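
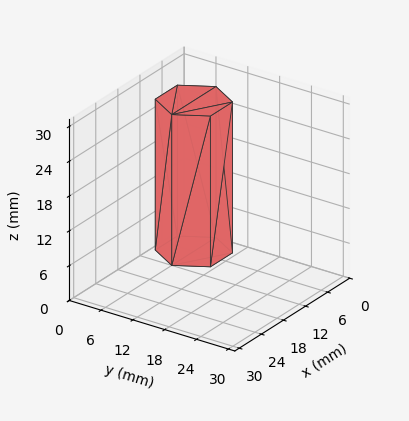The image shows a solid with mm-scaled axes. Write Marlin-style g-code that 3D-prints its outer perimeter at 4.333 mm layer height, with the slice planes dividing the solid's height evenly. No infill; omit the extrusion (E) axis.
Reading the render: the shape is a regular 6-sided prism (a cylinder approximated with 6 flat sides), circumscribed radius ≈ 6 mm, height ≈ 26 mm (dimensions read to the nearest mm from the axis ticks). For the g-code, the solid's height is divided into equal slices at the stated Δz and each level perimeter traced with G1 moves after a G0 lift.

; perimeter-only toolpath
G21 ; units = mm
G90 ; absolute positioning
G28 ; home
; layer 1
G0 Z4.333
G0 X12.000 Y6.000
G1 X9.000 Y11.196
G1 X3.000 Y11.196
G1 X0.000 Y6.000
G1 X3.000 Y0.804
G1 X9.000 Y0.804
G1 X12.000 Y6.000
; layer 2
G0 Z8.667
G0 X12.000 Y6.000
G1 X9.000 Y11.196
G1 X3.000 Y11.196
G1 X0.000 Y6.000
G1 X3.000 Y0.804
G1 X9.000 Y0.804
G1 X12.000 Y6.000
; layer 3
G0 Z13.000
G0 X12.000 Y6.000
G1 X9.000 Y11.196
G1 X3.000 Y11.196
G1 X0.000 Y6.000
G1 X3.000 Y0.804
G1 X9.000 Y0.804
G1 X12.000 Y6.000
; layer 4
G0 Z17.333
G0 X12.000 Y6.000
G1 X9.000 Y11.196
G1 X3.000 Y11.196
G1 X0.000 Y6.000
G1 X3.000 Y0.804
G1 X9.000 Y0.804
G1 X12.000 Y6.000
; layer 5
G0 Z21.667
G0 X12.000 Y6.000
G1 X9.000 Y11.196
G1 X3.000 Y11.196
G1 X0.000 Y6.000
G1 X3.000 Y0.804
G1 X9.000 Y0.804
G1 X12.000 Y6.000
; layer 6
G0 Z26.000
G0 X12.000 Y6.000
G1 X9.000 Y11.196
G1 X3.000 Y11.196
G1 X0.000 Y6.000
G1 X3.000 Y0.804
G1 X9.000 Y0.804
G1 X12.000 Y6.000
M2 ; end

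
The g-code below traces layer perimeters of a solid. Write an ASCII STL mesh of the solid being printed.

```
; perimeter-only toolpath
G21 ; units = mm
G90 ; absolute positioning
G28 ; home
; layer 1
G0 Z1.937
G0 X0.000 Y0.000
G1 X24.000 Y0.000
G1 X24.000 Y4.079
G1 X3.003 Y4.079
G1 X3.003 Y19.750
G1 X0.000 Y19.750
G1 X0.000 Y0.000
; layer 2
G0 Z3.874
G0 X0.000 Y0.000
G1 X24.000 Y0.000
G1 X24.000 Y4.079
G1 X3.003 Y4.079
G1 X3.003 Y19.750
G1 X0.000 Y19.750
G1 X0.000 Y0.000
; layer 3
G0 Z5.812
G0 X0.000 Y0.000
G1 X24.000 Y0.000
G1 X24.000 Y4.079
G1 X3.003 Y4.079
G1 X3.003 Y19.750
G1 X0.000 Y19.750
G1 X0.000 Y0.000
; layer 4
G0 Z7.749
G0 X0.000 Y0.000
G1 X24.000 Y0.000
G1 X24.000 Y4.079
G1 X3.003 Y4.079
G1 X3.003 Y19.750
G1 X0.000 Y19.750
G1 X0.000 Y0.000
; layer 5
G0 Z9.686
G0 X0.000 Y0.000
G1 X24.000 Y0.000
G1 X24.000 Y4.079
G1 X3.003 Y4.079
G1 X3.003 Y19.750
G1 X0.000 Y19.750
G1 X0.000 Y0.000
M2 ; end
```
solid part
  facet normal 0.0000 0.0000 -1.0000
    outer loop
      vertex 24.000 4.079 0.000
      vertex 24.000 0.000 0.000
      vertex 0.000 0.000 0.000
    endloop
  endfacet
  facet normal 0.0000 0.0000 -1.0000
    outer loop
      vertex 3.003 4.079 0.000
      vertex 24.000 4.079 0.000
      vertex 0.000 0.000 0.000
    endloop
  endfacet
  facet normal 0.0000 0.0000 -1.0000
    outer loop
      vertex 3.003 19.750 0.000
      vertex 3.003 4.079 0.000
      vertex 0.000 0.000 0.000
    endloop
  endfacet
  facet normal 0.0000 0.0000 -1.0000
    outer loop
      vertex 0.000 19.750 0.000
      vertex 3.003 19.750 0.000
      vertex 0.000 0.000 0.000
    endloop
  endfacet
  facet normal 0.0000 0.0000 1.0000
    outer loop
      vertex 0.000 0.000 9.686
      vertex 24.000 0.000 9.686
      vertex 24.000 4.079 9.686
    endloop
  endfacet
  facet normal 0.0000 0.0000 1.0000
    outer loop
      vertex 0.000 0.000 9.686
      vertex 24.000 4.079 9.686
      vertex 3.003 4.079 9.686
    endloop
  endfacet
  facet normal 0.0000 0.0000 1.0000
    outer loop
      vertex 0.000 0.000 9.686
      vertex 3.003 4.079 9.686
      vertex 3.003 19.750 9.686
    endloop
  endfacet
  facet normal 0.0000 0.0000 1.0000
    outer loop
      vertex 0.000 0.000 9.686
      vertex 3.003 19.750 9.686
      vertex 0.000 19.750 9.686
    endloop
  endfacet
  facet normal 0.0000 -1.0000 0.0000
    outer loop
      vertex 0.000 0.000 0.000
      vertex 24.000 0.000 0.000
      vertex 24.000 0.000 9.686
    endloop
  endfacet
  facet normal 0.0000 -1.0000 0.0000
    outer loop
      vertex 0.000 0.000 0.000
      vertex 24.000 0.000 9.686
      vertex 0.000 0.000 9.686
    endloop
  endfacet
  facet normal 1.0000 0.0000 0.0000
    outer loop
      vertex 24.000 0.000 0.000
      vertex 24.000 4.079 0.000
      vertex 24.000 4.079 9.686
    endloop
  endfacet
  facet normal 1.0000 0.0000 0.0000
    outer loop
      vertex 24.000 0.000 0.000
      vertex 24.000 4.079 9.686
      vertex 24.000 0.000 9.686
    endloop
  endfacet
  facet normal 0.0000 1.0000 0.0000
    outer loop
      vertex 24.000 4.079 0.000
      vertex 3.003 4.079 0.000
      vertex 3.003 4.079 9.686
    endloop
  endfacet
  facet normal 0.0000 1.0000 0.0000
    outer loop
      vertex 24.000 4.079 0.000
      vertex 3.003 4.079 9.686
      vertex 24.000 4.079 9.686
    endloop
  endfacet
  facet normal 1.0000 0.0000 0.0000
    outer loop
      vertex 3.003 4.079 0.000
      vertex 3.003 19.750 0.000
      vertex 3.003 19.750 9.686
    endloop
  endfacet
  facet normal 1.0000 0.0000 0.0000
    outer loop
      vertex 3.003 4.079 0.000
      vertex 3.003 19.750 9.686
      vertex 3.003 4.079 9.686
    endloop
  endfacet
  facet normal 0.0000 1.0000 0.0000
    outer loop
      vertex 3.003 19.750 0.000
      vertex 0.000 19.750 0.000
      vertex 0.000 19.750 9.686
    endloop
  endfacet
  facet normal 0.0000 1.0000 0.0000
    outer loop
      vertex 3.003 19.750 0.000
      vertex 0.000 19.750 9.686
      vertex 3.003 19.750 9.686
    endloop
  endfacet
  facet normal -1.0000 0.0000 0.0000
    outer loop
      vertex 0.000 19.750 0.000
      vertex 0.000 0.000 0.000
      vertex 0.000 0.000 9.686
    endloop
  endfacet
  facet normal -1.0000 0.0000 0.0000
    outer loop
      vertex 0.000 19.750 0.000
      vertex 0.000 0.000 9.686
      vertex 0.000 19.750 9.686
    endloop
  endfacet
endsolid part

The G0 Z moves step by Δz≈1.937 mm. Every layer's G1 loop is the same polygon, so the solid is a straight extrusion of it from z=0 to z≈9.69. Closing with flat bottom and top caps and triangulating gives 20 facets — an L-shaped prism: outer 24 × 19.8 mm, arm thicknesses ≈ 4.08 mm (horizontal) and 3 mm (vertical), extruded 9.69 mm in z.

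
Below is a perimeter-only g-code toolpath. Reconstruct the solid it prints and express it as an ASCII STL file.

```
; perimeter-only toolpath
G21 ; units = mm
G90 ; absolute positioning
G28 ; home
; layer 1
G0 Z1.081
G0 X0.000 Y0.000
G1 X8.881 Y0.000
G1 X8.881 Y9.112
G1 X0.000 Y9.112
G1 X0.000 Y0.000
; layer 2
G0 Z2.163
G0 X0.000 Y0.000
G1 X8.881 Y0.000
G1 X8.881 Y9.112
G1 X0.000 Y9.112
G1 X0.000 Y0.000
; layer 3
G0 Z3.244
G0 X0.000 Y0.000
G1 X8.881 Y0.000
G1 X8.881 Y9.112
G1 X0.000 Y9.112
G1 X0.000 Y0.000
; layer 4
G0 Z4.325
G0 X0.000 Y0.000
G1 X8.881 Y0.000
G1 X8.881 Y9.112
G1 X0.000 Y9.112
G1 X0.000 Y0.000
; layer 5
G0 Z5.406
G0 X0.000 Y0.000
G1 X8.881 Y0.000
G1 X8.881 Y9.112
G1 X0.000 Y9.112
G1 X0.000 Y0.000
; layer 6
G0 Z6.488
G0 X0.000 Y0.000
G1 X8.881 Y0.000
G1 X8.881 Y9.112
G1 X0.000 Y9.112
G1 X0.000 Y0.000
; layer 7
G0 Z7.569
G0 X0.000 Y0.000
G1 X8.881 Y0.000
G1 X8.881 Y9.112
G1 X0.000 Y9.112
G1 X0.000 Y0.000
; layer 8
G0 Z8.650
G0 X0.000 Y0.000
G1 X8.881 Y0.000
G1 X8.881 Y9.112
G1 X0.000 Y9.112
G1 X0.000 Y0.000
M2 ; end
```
solid part
  facet normal 0.0000 0.0000 -1.0000
    outer loop
      vertex 8.881 9.112 0.000
      vertex 8.881 0.000 0.000
      vertex 0.000 0.000 0.000
    endloop
  endfacet
  facet normal 0.0000 0.0000 -1.0000
    outer loop
      vertex 0.000 9.112 0.000
      vertex 8.881 9.112 0.000
      vertex 0.000 0.000 0.000
    endloop
  endfacet
  facet normal 0.0000 0.0000 1.0000
    outer loop
      vertex 0.000 0.000 8.650
      vertex 8.881 0.000 8.650
      vertex 8.881 9.112 8.650
    endloop
  endfacet
  facet normal 0.0000 0.0000 1.0000
    outer loop
      vertex 0.000 0.000 8.650
      vertex 8.881 9.112 8.650
      vertex 0.000 9.112 8.650
    endloop
  endfacet
  facet normal 0.0000 -1.0000 0.0000
    outer loop
      vertex 0.000 0.000 0.000
      vertex 8.881 0.000 0.000
      vertex 8.881 0.000 8.650
    endloop
  endfacet
  facet normal 0.0000 -1.0000 0.0000
    outer loop
      vertex 0.000 0.000 0.000
      vertex 8.881 0.000 8.650
      vertex 0.000 0.000 8.650
    endloop
  endfacet
  facet normal 0.0000 1.0000 0.0000
    outer loop
      vertex 8.881 9.112 8.650
      vertex 8.881 9.112 0.000
      vertex 0.000 9.112 0.000
    endloop
  endfacet
  facet normal 0.0000 1.0000 0.0000
    outer loop
      vertex 0.000 9.112 8.650
      vertex 8.881 9.112 8.650
      vertex 0.000 9.112 0.000
    endloop
  endfacet
  facet normal -1.0000 0.0000 0.0000
    outer loop
      vertex 0.000 9.112 8.650
      vertex 0.000 9.112 0.000
      vertex 0.000 0.000 0.000
    endloop
  endfacet
  facet normal -1.0000 0.0000 0.0000
    outer loop
      vertex 0.000 0.000 8.650
      vertex 0.000 9.112 8.650
      vertex 0.000 0.000 0.000
    endloop
  endfacet
  facet normal 1.0000 0.0000 0.0000
    outer loop
      vertex 8.881 0.000 0.000
      vertex 8.881 9.112 0.000
      vertex 8.881 9.112 8.650
    endloop
  endfacet
  facet normal 1.0000 0.0000 0.0000
    outer loop
      vertex 8.881 0.000 0.000
      vertex 8.881 9.112 8.650
      vertex 8.881 0.000 8.650
    endloop
  endfacet
endsolid part

The G0 Z moves step by Δz≈1.081 mm. Every layer's G1 loop is the same polygon, so the solid is a straight extrusion of it from z=0 to z≈8.65. Closing with flat bottom and top caps and triangulating gives 12 facets — a rectangular box, roughly 8.88 × 9.11 mm footprint and 8.65 mm tall.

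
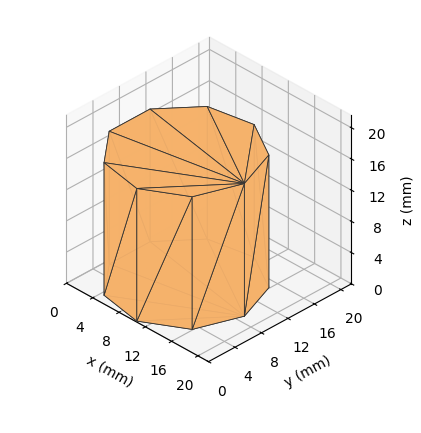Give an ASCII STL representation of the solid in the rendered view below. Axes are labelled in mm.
Reading the render: the shape is a regular 9-sided prism (a cylinder approximated with 9 flat sides), circumscribed radius ≈ 9 mm, height ≈ 17 mm (dimensions read to the nearest mm from the axis ticks). For the STL, each face is triangulated and given an outward normal.

solid part
  facet normal 0.0000 0.0000 -1.0000
    outer loop
      vertex 10.56 17.86 0.00
      vertex 15.89 14.79 0.00
      vertex 18.00 9.00 0.00
    endloop
  endfacet
  facet normal 0.0000 0.0000 -1.0000
    outer loop
      vertex 4.50 16.79 0.00
      vertex 10.56 17.86 0.00
      vertex 18.00 9.00 0.00
    endloop
  endfacet
  facet normal 0.0000 0.0000 -1.0000
    outer loop
      vertex 0.54 12.08 0.00
      vertex 4.50 16.79 0.00
      vertex 18.00 9.00 0.00
    endloop
  endfacet
  facet normal 0.0000 0.0000 -1.0000
    outer loop
      vertex 0.54 5.92 0.00
      vertex 0.54 12.08 0.00
      vertex 18.00 9.00 0.00
    endloop
  endfacet
  facet normal 0.0000 0.0000 -1.0000
    outer loop
      vertex 4.50 1.21 0.00
      vertex 0.54 5.92 0.00
      vertex 18.00 9.00 0.00
    endloop
  endfacet
  facet normal 0.0000 0.0000 -1.0000
    outer loop
      vertex 10.56 0.14 0.00
      vertex 4.50 1.21 0.00
      vertex 18.00 9.00 0.00
    endloop
  endfacet
  facet normal 0.0000 0.0000 -1.0000
    outer loop
      vertex 15.89 3.21 0.00
      vertex 10.56 0.14 0.00
      vertex 18.00 9.00 0.00
    endloop
  endfacet
  facet normal 0.0000 0.0000 1.0000
    outer loop
      vertex 18.00 9.00 17.00
      vertex 15.89 14.79 17.00
      vertex 10.56 17.86 17.00
    endloop
  endfacet
  facet normal 0.0000 0.0000 1.0000
    outer loop
      vertex 18.00 9.00 17.00
      vertex 10.56 17.86 17.00
      vertex 4.50 16.79 17.00
    endloop
  endfacet
  facet normal 0.0000 0.0000 1.0000
    outer loop
      vertex 18.00 9.00 17.00
      vertex 4.50 16.79 17.00
      vertex 0.54 12.08 17.00
    endloop
  endfacet
  facet normal 0.0000 0.0000 1.0000
    outer loop
      vertex 18.00 9.00 17.00
      vertex 0.54 12.08 17.00
      vertex 0.54 5.92 17.00
    endloop
  endfacet
  facet normal 0.0000 0.0000 1.0000
    outer loop
      vertex 18.00 9.00 17.00
      vertex 0.54 5.92 17.00
      vertex 4.50 1.21 17.00
    endloop
  endfacet
  facet normal 0.0000 0.0000 1.0000
    outer loop
      vertex 18.00 9.00 17.00
      vertex 4.50 1.21 17.00
      vertex 10.56 0.14 17.00
    endloop
  endfacet
  facet normal 0.0000 0.0000 1.0000
    outer loop
      vertex 18.00 9.00 17.00
      vertex 10.56 0.14 17.00
      vertex 15.89 3.21 17.00
    endloop
  endfacet
  facet normal 0.9396 0.3424 0.0000
    outer loop
      vertex 18.00 9.00 0.00
      vertex 15.89 14.79 0.00
      vertex 15.89 14.79 17.00
    endloop
  endfacet
  facet normal 0.9396 0.3424 0.0000
    outer loop
      vertex 18.00 9.00 0.00
      vertex 15.89 14.79 17.00
      vertex 18.00 9.00 17.00
    endloop
  endfacet
  facet normal 0.4991 0.8665 0.0000
    outer loop
      vertex 15.89 14.79 0.00
      vertex 10.56 17.86 0.00
      vertex 10.56 17.86 17.00
    endloop
  endfacet
  facet normal 0.4991 0.8665 0.0000
    outer loop
      vertex 15.89 14.79 0.00
      vertex 10.56 17.86 17.00
      vertex 15.89 14.79 17.00
    endloop
  endfacet
  facet normal -0.1739 0.9848 0.0000
    outer loop
      vertex 10.56 17.86 0.00
      vertex 4.50 16.79 0.00
      vertex 4.50 16.79 17.00
    endloop
  endfacet
  facet normal -0.1739 0.9848 0.0000
    outer loop
      vertex 10.56 17.86 0.00
      vertex 4.50 16.79 17.00
      vertex 10.56 17.86 17.00
    endloop
  endfacet
  facet normal -0.7654 0.6435 0.0000
    outer loop
      vertex 4.50 16.79 0.00
      vertex 0.54 12.08 0.00
      vertex 0.54 12.08 17.00
    endloop
  endfacet
  facet normal -0.7654 0.6435 0.0000
    outer loop
      vertex 4.50 16.79 0.00
      vertex 0.54 12.08 17.00
      vertex 4.50 16.79 17.00
    endloop
  endfacet
  facet normal -1.0000 0.0000 0.0000
    outer loop
      vertex 0.54 12.08 0.00
      vertex 0.54 5.92 0.00
      vertex 0.54 5.92 17.00
    endloop
  endfacet
  facet normal -1.0000 0.0000 0.0000
    outer loop
      vertex 0.54 12.08 0.00
      vertex 0.54 5.92 17.00
      vertex 0.54 12.08 17.00
    endloop
  endfacet
  facet normal -0.7654 -0.6435 0.0000
    outer loop
      vertex 0.54 5.92 0.00
      vertex 4.50 1.21 0.00
      vertex 4.50 1.21 17.00
    endloop
  endfacet
  facet normal -0.7654 -0.6435 0.0000
    outer loop
      vertex 0.54 5.92 0.00
      vertex 4.50 1.21 17.00
      vertex 0.54 5.92 17.00
    endloop
  endfacet
  facet normal -0.1739 -0.9848 0.0000
    outer loop
      vertex 4.50 1.21 0.00
      vertex 10.56 0.14 0.00
      vertex 10.56 0.14 17.00
    endloop
  endfacet
  facet normal -0.1739 -0.9848 0.0000
    outer loop
      vertex 4.50 1.21 0.00
      vertex 10.56 0.14 17.00
      vertex 4.50 1.21 17.00
    endloop
  endfacet
  facet normal 0.4991 -0.8665 0.0000
    outer loop
      vertex 10.56 0.14 0.00
      vertex 15.89 3.21 0.00
      vertex 15.89 3.21 17.00
    endloop
  endfacet
  facet normal 0.4991 -0.8665 0.0000
    outer loop
      vertex 10.56 0.14 0.00
      vertex 15.89 3.21 17.00
      vertex 10.56 0.14 17.00
    endloop
  endfacet
  facet normal 0.9396 -0.3424 0.0000
    outer loop
      vertex 15.89 3.21 0.00
      vertex 18.00 9.00 0.00
      vertex 18.00 9.00 17.00
    endloop
  endfacet
  facet normal 0.9396 -0.3424 0.0000
    outer loop
      vertex 15.89 3.21 0.00
      vertex 18.00 9.00 17.00
      vertex 15.89 3.21 17.00
    endloop
  endfacet
endsolid part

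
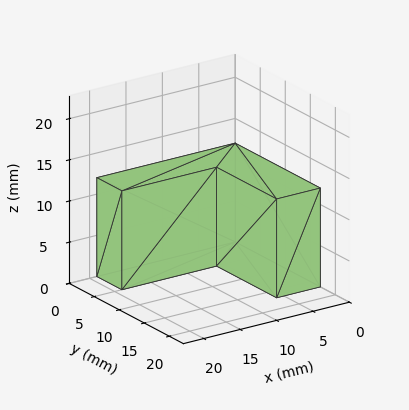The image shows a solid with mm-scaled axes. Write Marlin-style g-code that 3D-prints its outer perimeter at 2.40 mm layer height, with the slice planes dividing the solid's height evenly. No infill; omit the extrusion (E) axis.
Reading the render: the shape is an L-shaped prism: outer 19 × 17 mm, arm thicknesses ≈ 5 mm (horizontal) and 6 mm (vertical), extruded 12 mm in z (dimensions read to the nearest mm from the axis ticks). For the g-code, the solid's height is divided into equal slices at the stated Δz and each level perimeter traced with G1 moves after a G0 lift.

; perimeter-only toolpath
G21 ; units = mm
G90 ; absolute positioning
G28 ; home
; layer 1
G0 Z2.40
G0 X0.00 Y0.00
G1 X19.00 Y0.00
G1 X19.00 Y5.00
G1 X6.00 Y5.00
G1 X6.00 Y17.00
G1 X0.00 Y17.00
G1 X0.00 Y0.00
; layer 2
G0 Z4.80
G0 X0.00 Y0.00
G1 X19.00 Y0.00
G1 X19.00 Y5.00
G1 X6.00 Y5.00
G1 X6.00 Y17.00
G1 X0.00 Y17.00
G1 X0.00 Y0.00
; layer 3
G0 Z7.20
G0 X0.00 Y0.00
G1 X19.00 Y0.00
G1 X19.00 Y5.00
G1 X6.00 Y5.00
G1 X6.00 Y17.00
G1 X0.00 Y17.00
G1 X0.00 Y0.00
; layer 4
G0 Z9.60
G0 X0.00 Y0.00
G1 X19.00 Y0.00
G1 X19.00 Y5.00
G1 X6.00 Y5.00
G1 X6.00 Y17.00
G1 X0.00 Y17.00
G1 X0.00 Y0.00
; layer 5
G0 Z12.00
G0 X0.00 Y0.00
G1 X19.00 Y0.00
G1 X19.00 Y5.00
G1 X6.00 Y5.00
G1 X6.00 Y17.00
G1 X0.00 Y17.00
G1 X0.00 Y0.00
M2 ; end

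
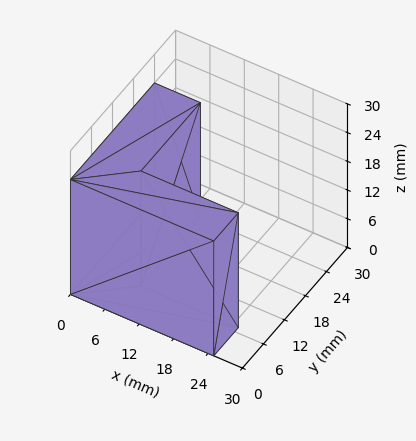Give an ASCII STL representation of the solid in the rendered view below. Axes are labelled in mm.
Reading the render: the shape is an L-shaped prism: outer 25 × 24 mm, arm thicknesses ≈ 7 mm (horizontal) and 8 mm (vertical), extruded 24 mm in z (dimensions read to the nearest mm from the axis ticks). For the STL, each face is triangulated and given an outward normal.

solid part
  facet normal 0.0000 0.0000 -1.0000
    outer loop
      vertex 25.00 7.00 0.00
      vertex 25.00 0.00 0.00
      vertex 0.00 0.00 0.00
    endloop
  endfacet
  facet normal 0.0000 0.0000 -1.0000
    outer loop
      vertex 8.00 7.00 0.00
      vertex 25.00 7.00 0.00
      vertex 0.00 0.00 0.00
    endloop
  endfacet
  facet normal 0.0000 0.0000 -1.0000
    outer loop
      vertex 8.00 24.00 0.00
      vertex 8.00 7.00 0.00
      vertex 0.00 0.00 0.00
    endloop
  endfacet
  facet normal 0.0000 0.0000 -1.0000
    outer loop
      vertex 0.00 24.00 0.00
      vertex 8.00 24.00 0.00
      vertex 0.00 0.00 0.00
    endloop
  endfacet
  facet normal 0.0000 0.0000 1.0000
    outer loop
      vertex 0.00 0.00 24.00
      vertex 25.00 0.00 24.00
      vertex 25.00 7.00 24.00
    endloop
  endfacet
  facet normal 0.0000 0.0000 1.0000
    outer loop
      vertex 0.00 0.00 24.00
      vertex 25.00 7.00 24.00
      vertex 8.00 7.00 24.00
    endloop
  endfacet
  facet normal 0.0000 0.0000 1.0000
    outer loop
      vertex 0.00 0.00 24.00
      vertex 8.00 7.00 24.00
      vertex 8.00 24.00 24.00
    endloop
  endfacet
  facet normal 0.0000 0.0000 1.0000
    outer loop
      vertex 0.00 0.00 24.00
      vertex 8.00 24.00 24.00
      vertex 0.00 24.00 24.00
    endloop
  endfacet
  facet normal 0.0000 -1.0000 0.0000
    outer loop
      vertex 0.00 0.00 0.00
      vertex 25.00 0.00 0.00
      vertex 25.00 0.00 24.00
    endloop
  endfacet
  facet normal 0.0000 -1.0000 0.0000
    outer loop
      vertex 0.00 0.00 0.00
      vertex 25.00 0.00 24.00
      vertex 0.00 0.00 24.00
    endloop
  endfacet
  facet normal 1.0000 0.0000 0.0000
    outer loop
      vertex 25.00 0.00 0.00
      vertex 25.00 7.00 0.00
      vertex 25.00 7.00 24.00
    endloop
  endfacet
  facet normal 1.0000 0.0000 0.0000
    outer loop
      vertex 25.00 0.00 0.00
      vertex 25.00 7.00 24.00
      vertex 25.00 0.00 24.00
    endloop
  endfacet
  facet normal 0.0000 1.0000 0.0000
    outer loop
      vertex 25.00 7.00 0.00
      vertex 8.00 7.00 0.00
      vertex 8.00 7.00 24.00
    endloop
  endfacet
  facet normal 0.0000 1.0000 0.0000
    outer loop
      vertex 25.00 7.00 0.00
      vertex 8.00 7.00 24.00
      vertex 25.00 7.00 24.00
    endloop
  endfacet
  facet normal 1.0000 0.0000 0.0000
    outer loop
      vertex 8.00 7.00 0.00
      vertex 8.00 24.00 0.00
      vertex 8.00 24.00 24.00
    endloop
  endfacet
  facet normal 1.0000 0.0000 0.0000
    outer loop
      vertex 8.00 7.00 0.00
      vertex 8.00 24.00 24.00
      vertex 8.00 7.00 24.00
    endloop
  endfacet
  facet normal 0.0000 1.0000 0.0000
    outer loop
      vertex 8.00 24.00 0.00
      vertex 0.00 24.00 0.00
      vertex 0.00 24.00 24.00
    endloop
  endfacet
  facet normal 0.0000 1.0000 0.0000
    outer loop
      vertex 8.00 24.00 0.00
      vertex 0.00 24.00 24.00
      vertex 8.00 24.00 24.00
    endloop
  endfacet
  facet normal -1.0000 0.0000 0.0000
    outer loop
      vertex 0.00 24.00 0.00
      vertex 0.00 0.00 0.00
      vertex 0.00 0.00 24.00
    endloop
  endfacet
  facet normal -1.0000 0.0000 0.0000
    outer loop
      vertex 0.00 24.00 0.00
      vertex 0.00 0.00 24.00
      vertex 0.00 24.00 24.00
    endloop
  endfacet
endsolid part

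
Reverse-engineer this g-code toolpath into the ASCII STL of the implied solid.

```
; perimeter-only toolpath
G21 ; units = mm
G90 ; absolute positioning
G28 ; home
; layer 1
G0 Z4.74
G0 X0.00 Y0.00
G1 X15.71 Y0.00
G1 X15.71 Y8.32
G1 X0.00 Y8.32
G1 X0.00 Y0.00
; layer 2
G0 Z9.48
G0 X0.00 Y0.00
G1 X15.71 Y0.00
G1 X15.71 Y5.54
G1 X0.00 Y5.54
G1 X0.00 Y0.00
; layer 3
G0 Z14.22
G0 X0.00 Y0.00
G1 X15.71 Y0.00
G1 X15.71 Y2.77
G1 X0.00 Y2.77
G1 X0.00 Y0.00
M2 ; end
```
solid part
  facet normal 0.0000 0.0000 -1.0000
    outer loop
      vertex 15.71 11.09 0.00
      vertex 15.71 0.00 0.00
      vertex 0.00 0.00 0.00
    endloop
  endfacet
  facet normal 0.0000 0.0000 -1.0000
    outer loop
      vertex 0.00 11.09 0.00
      vertex 15.71 11.09 0.00
      vertex 0.00 0.00 0.00
    endloop
  endfacet
  facet normal 0.0000 -1.0000 0.0000
    outer loop
      vertex 0.00 0.00 0.00
      vertex 15.71 0.00 0.00
      vertex 15.71 0.00 18.96
    endloop
  endfacet
  facet normal 0.0000 -1.0000 0.0000
    outer loop
      vertex 0.00 0.00 0.00
      vertex 15.71 0.00 18.96
      vertex 0.00 0.00 18.96
    endloop
  endfacet
  facet normal 0.0000 0.8632 0.5049
    outer loop
      vertex 0.00 0.00 18.96
      vertex 15.71 0.00 18.96
      vertex 15.71 11.09 0.00
    endloop
  endfacet
  facet normal 0.0000 0.8632 0.5049
    outer loop
      vertex 0.00 0.00 18.96
      vertex 15.71 11.09 0.00
      vertex 0.00 11.09 0.00
    endloop
  endfacet
  facet normal -1.0000 0.0000 0.0000
    outer loop
      vertex 0.00 0.00 18.96
      vertex 0.00 11.09 0.00
      vertex 0.00 0.00 0.00
    endloop
  endfacet
  facet normal 1.0000 0.0000 0.0000
    outer loop
      vertex 15.71 0.00 0.00
      vertex 15.71 11.09 0.00
      vertex 15.71 0.00 18.96
    endloop
  endfacet
endsolid part

The G0 Z moves step by Δz≈4.74 mm. The G1 loops shrink linearly with z, so the solid tapers from its base footprint up to z≈19. Closing with a flat bottom cap and the tapered top and triangulating gives 8 facets — a wedge (ramp): 15.7 × 11.1 mm base, rising to 19 mm along the y=0 edge and sloping linearly to z=0 at y=11.1.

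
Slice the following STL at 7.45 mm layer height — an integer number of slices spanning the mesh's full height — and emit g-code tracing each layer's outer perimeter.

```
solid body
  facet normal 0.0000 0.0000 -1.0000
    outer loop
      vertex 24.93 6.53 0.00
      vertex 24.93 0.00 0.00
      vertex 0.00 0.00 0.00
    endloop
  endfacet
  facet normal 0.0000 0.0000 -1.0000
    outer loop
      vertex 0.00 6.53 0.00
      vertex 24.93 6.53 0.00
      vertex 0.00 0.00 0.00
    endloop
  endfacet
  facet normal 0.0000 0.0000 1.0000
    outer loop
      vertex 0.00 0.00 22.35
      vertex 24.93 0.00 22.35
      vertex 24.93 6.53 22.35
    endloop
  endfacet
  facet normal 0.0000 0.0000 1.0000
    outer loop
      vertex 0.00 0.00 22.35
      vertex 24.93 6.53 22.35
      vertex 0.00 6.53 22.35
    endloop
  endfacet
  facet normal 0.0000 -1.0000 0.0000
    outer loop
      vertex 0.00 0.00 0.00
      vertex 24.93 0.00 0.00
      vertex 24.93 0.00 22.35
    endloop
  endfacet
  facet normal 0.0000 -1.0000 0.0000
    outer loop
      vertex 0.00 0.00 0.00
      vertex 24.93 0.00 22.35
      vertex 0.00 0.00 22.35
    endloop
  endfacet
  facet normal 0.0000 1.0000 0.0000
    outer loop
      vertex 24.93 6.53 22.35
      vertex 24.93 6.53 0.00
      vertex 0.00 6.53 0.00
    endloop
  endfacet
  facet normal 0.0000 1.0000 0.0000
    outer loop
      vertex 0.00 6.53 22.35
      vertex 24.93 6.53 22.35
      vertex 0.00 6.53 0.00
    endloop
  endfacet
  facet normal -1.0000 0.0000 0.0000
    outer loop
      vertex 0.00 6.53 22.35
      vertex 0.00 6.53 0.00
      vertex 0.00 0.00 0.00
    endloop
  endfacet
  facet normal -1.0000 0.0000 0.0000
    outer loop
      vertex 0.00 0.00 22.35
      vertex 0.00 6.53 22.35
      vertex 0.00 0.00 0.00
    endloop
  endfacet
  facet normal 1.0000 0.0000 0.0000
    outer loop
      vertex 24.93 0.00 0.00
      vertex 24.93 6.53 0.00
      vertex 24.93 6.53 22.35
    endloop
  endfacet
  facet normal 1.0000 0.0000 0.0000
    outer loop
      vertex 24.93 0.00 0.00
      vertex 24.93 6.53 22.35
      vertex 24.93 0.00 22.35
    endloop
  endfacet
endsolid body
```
; perimeter-only toolpath
G21 ; units = mm
G90 ; absolute positioning
G28 ; home
; layer 1
G0 Z7.45
G0 X0.00 Y0.00
G1 X24.93 Y0.00
G1 X24.93 Y6.53
G1 X0.00 Y6.53
G1 X0.00 Y0.00
; layer 2
G0 Z14.90
G0 X0.00 Y0.00
G1 X24.93 Y0.00
G1 X24.93 Y6.53
G1 X0.00 Y6.53
G1 X0.00 Y0.00
; layer 3
G0 Z22.35
G0 X0.00 Y0.00
G1 X24.93 Y0.00
G1 X24.93 Y6.53
G1 X0.00 Y6.53
G1 X0.00 Y0.00
M2 ; end

The solid is a rectangular box, roughly 24.9 × 6.53 mm footprint and 22.4 mm tall. Slicing at Δz = 7.45 mm — 3 equal slices spanning the solid's height, so layer i sits at z = i·h/3 — gives 3 non-empty perimeters. Each is a 4-segment closed polygon; G0 lifts to the layer z and rapids to the start vertex, then G1 traces the edges.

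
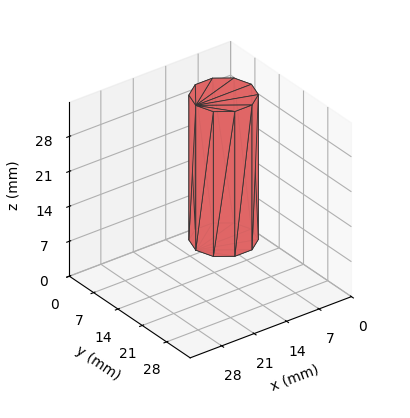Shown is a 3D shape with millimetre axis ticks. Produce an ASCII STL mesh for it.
Reading the render: the shape is a regular 10-sided prism (a cylinder approximated with 10 flat sides), circumscribed radius ≈ 6 mm, height ≈ 29 mm (dimensions read to the nearest mm from the axis ticks). For the STL, each face is triangulated and given an outward normal.

solid part
  facet normal 0.0000 0.0000 -1.0000
    outer loop
      vertex 7.854 11.706 0.000
      vertex 10.854 9.527 0.000
      vertex 12.000 6.000 0.000
    endloop
  endfacet
  facet normal 0.0000 0.0000 -1.0000
    outer loop
      vertex 4.146 11.706 0.000
      vertex 7.854 11.706 0.000
      vertex 12.000 6.000 0.000
    endloop
  endfacet
  facet normal 0.0000 0.0000 -1.0000
    outer loop
      vertex 1.146 9.527 0.000
      vertex 4.146 11.706 0.000
      vertex 12.000 6.000 0.000
    endloop
  endfacet
  facet normal 0.0000 0.0000 -1.0000
    outer loop
      vertex 0.000 6.000 0.000
      vertex 1.146 9.527 0.000
      vertex 12.000 6.000 0.000
    endloop
  endfacet
  facet normal 0.0000 0.0000 -1.0000
    outer loop
      vertex 1.146 2.473 0.000
      vertex 0.000 6.000 0.000
      vertex 12.000 6.000 0.000
    endloop
  endfacet
  facet normal 0.0000 0.0000 -1.0000
    outer loop
      vertex 4.146 0.294 0.000
      vertex 1.146 2.473 0.000
      vertex 12.000 6.000 0.000
    endloop
  endfacet
  facet normal 0.0000 0.0000 -1.0000
    outer loop
      vertex 7.854 0.294 0.000
      vertex 4.146 0.294 0.000
      vertex 12.000 6.000 0.000
    endloop
  endfacet
  facet normal 0.0000 0.0000 -1.0000
    outer loop
      vertex 10.854 2.473 0.000
      vertex 7.854 0.294 0.000
      vertex 12.000 6.000 0.000
    endloop
  endfacet
  facet normal 0.0000 0.0000 1.0000
    outer loop
      vertex 12.000 6.000 29.000
      vertex 10.854 9.527 29.000
      vertex 7.854 11.706 29.000
    endloop
  endfacet
  facet normal 0.0000 0.0000 1.0000
    outer loop
      vertex 12.000 6.000 29.000
      vertex 7.854 11.706 29.000
      vertex 4.146 11.706 29.000
    endloop
  endfacet
  facet normal 0.0000 0.0000 1.0000
    outer loop
      vertex 12.000 6.000 29.000
      vertex 4.146 11.706 29.000
      vertex 1.146 9.527 29.000
    endloop
  endfacet
  facet normal 0.0000 0.0000 1.0000
    outer loop
      vertex 12.000 6.000 29.000
      vertex 1.146 9.527 29.000
      vertex 0.000 6.000 29.000
    endloop
  endfacet
  facet normal 0.0000 0.0000 1.0000
    outer loop
      vertex 12.000 6.000 29.000
      vertex 0.000 6.000 29.000
      vertex 1.146 2.473 29.000
    endloop
  endfacet
  facet normal 0.0000 0.0000 1.0000
    outer loop
      vertex 12.000 6.000 29.000
      vertex 1.146 2.473 29.000
      vertex 4.146 0.294 29.000
    endloop
  endfacet
  facet normal 0.0000 0.0000 1.0000
    outer loop
      vertex 12.000 6.000 29.000
      vertex 4.146 0.294 29.000
      vertex 7.854 0.294 29.000
    endloop
  endfacet
  facet normal 0.0000 0.0000 1.0000
    outer loop
      vertex 12.000 6.000 29.000
      vertex 7.854 0.294 29.000
      vertex 10.854 2.473 29.000
    endloop
  endfacet
  facet normal 0.9511 0.3090 0.0000
    outer loop
      vertex 12.000 6.000 0.000
      vertex 10.854 9.527 0.000
      vertex 10.854 9.527 29.000
    endloop
  endfacet
  facet normal 0.9511 0.3090 0.0000
    outer loop
      vertex 12.000 6.000 0.000
      vertex 10.854 9.527 29.000
      vertex 12.000 6.000 29.000
    endloop
  endfacet
  facet normal 0.5877 0.8091 0.0000
    outer loop
      vertex 10.854 9.527 0.000
      vertex 7.854 11.706 0.000
      vertex 7.854 11.706 29.000
    endloop
  endfacet
  facet normal 0.5877 0.8091 0.0000
    outer loop
      vertex 10.854 9.527 0.000
      vertex 7.854 11.706 29.000
      vertex 10.854 9.527 29.000
    endloop
  endfacet
  facet normal 0.0000 1.0000 0.0000
    outer loop
      vertex 7.854 11.706 0.000
      vertex 4.146 11.706 0.000
      vertex 4.146 11.706 29.000
    endloop
  endfacet
  facet normal 0.0000 1.0000 0.0000
    outer loop
      vertex 7.854 11.706 0.000
      vertex 4.146 11.706 29.000
      vertex 7.854 11.706 29.000
    endloop
  endfacet
  facet normal -0.5877 0.8091 0.0000
    outer loop
      vertex 4.146 11.706 0.000
      vertex 1.146 9.527 0.000
      vertex 1.146 9.527 29.000
    endloop
  endfacet
  facet normal -0.5877 0.8091 0.0000
    outer loop
      vertex 4.146 11.706 0.000
      vertex 1.146 9.527 29.000
      vertex 4.146 11.706 29.000
    endloop
  endfacet
  facet normal -0.9511 0.3090 0.0000
    outer loop
      vertex 1.146 9.527 0.000
      vertex 0.000 6.000 0.000
      vertex 0.000 6.000 29.000
    endloop
  endfacet
  facet normal -0.9511 0.3090 0.0000
    outer loop
      vertex 1.146 9.527 0.000
      vertex 0.000 6.000 29.000
      vertex 1.146 9.527 29.000
    endloop
  endfacet
  facet normal -0.9511 -0.3090 0.0000
    outer loop
      vertex 0.000 6.000 0.000
      vertex 1.146 2.473 0.000
      vertex 1.146 2.473 29.000
    endloop
  endfacet
  facet normal -0.9511 -0.3090 0.0000
    outer loop
      vertex 0.000 6.000 0.000
      vertex 1.146 2.473 29.000
      vertex 0.000 6.000 29.000
    endloop
  endfacet
  facet normal -0.5877 -0.8091 0.0000
    outer loop
      vertex 1.146 2.473 0.000
      vertex 4.146 0.294 0.000
      vertex 4.146 0.294 29.000
    endloop
  endfacet
  facet normal -0.5877 -0.8091 0.0000
    outer loop
      vertex 1.146 2.473 0.000
      vertex 4.146 0.294 29.000
      vertex 1.146 2.473 29.000
    endloop
  endfacet
  facet normal 0.0000 -1.0000 0.0000
    outer loop
      vertex 4.146 0.294 0.000
      vertex 7.854 0.294 0.000
      vertex 7.854 0.294 29.000
    endloop
  endfacet
  facet normal 0.0000 -1.0000 0.0000
    outer loop
      vertex 4.146 0.294 0.000
      vertex 7.854 0.294 29.000
      vertex 4.146 0.294 29.000
    endloop
  endfacet
  facet normal 0.5877 -0.8091 0.0000
    outer loop
      vertex 7.854 0.294 0.000
      vertex 10.854 2.473 0.000
      vertex 10.854 2.473 29.000
    endloop
  endfacet
  facet normal 0.5877 -0.8091 0.0000
    outer loop
      vertex 7.854 0.294 0.000
      vertex 10.854 2.473 29.000
      vertex 7.854 0.294 29.000
    endloop
  endfacet
  facet normal 0.9511 -0.3090 0.0000
    outer loop
      vertex 10.854 2.473 0.000
      vertex 12.000 6.000 0.000
      vertex 12.000 6.000 29.000
    endloop
  endfacet
  facet normal 0.9511 -0.3090 0.0000
    outer loop
      vertex 10.854 2.473 0.000
      vertex 12.000 6.000 29.000
      vertex 10.854 2.473 29.000
    endloop
  endfacet
endsolid part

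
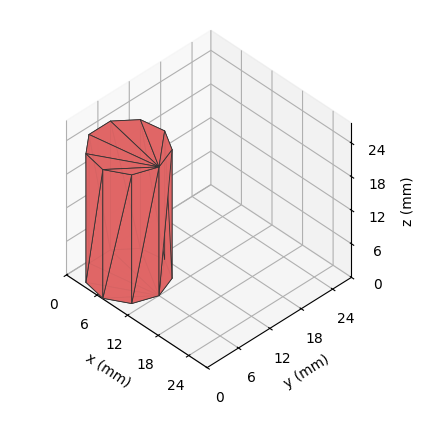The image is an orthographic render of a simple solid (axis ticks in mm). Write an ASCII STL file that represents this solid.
Reading the render: the shape is a regular 9-sided prism (a cylinder approximated with 9 flat sides), circumscribed radius ≈ 6 mm, height ≈ 23 mm (dimensions read to the nearest mm from the axis ticks). For the STL, each face is triangulated and given an outward normal.

solid part
  facet normal 0.0000 0.0000 -1.0000
    outer loop
      vertex 7.04 11.91 0.00
      vertex 10.60 9.86 0.00
      vertex 12.00 6.00 0.00
    endloop
  endfacet
  facet normal 0.0000 0.0000 -1.0000
    outer loop
      vertex 3.00 11.20 0.00
      vertex 7.04 11.91 0.00
      vertex 12.00 6.00 0.00
    endloop
  endfacet
  facet normal 0.0000 0.0000 -1.0000
    outer loop
      vertex 0.36 8.05 0.00
      vertex 3.00 11.20 0.00
      vertex 12.00 6.00 0.00
    endloop
  endfacet
  facet normal 0.0000 0.0000 -1.0000
    outer loop
      vertex 0.36 3.95 0.00
      vertex 0.36 8.05 0.00
      vertex 12.00 6.00 0.00
    endloop
  endfacet
  facet normal 0.0000 0.0000 -1.0000
    outer loop
      vertex 3.00 0.80 0.00
      vertex 0.36 3.95 0.00
      vertex 12.00 6.00 0.00
    endloop
  endfacet
  facet normal 0.0000 0.0000 -1.0000
    outer loop
      vertex 7.04 0.09 0.00
      vertex 3.00 0.80 0.00
      vertex 12.00 6.00 0.00
    endloop
  endfacet
  facet normal 0.0000 0.0000 -1.0000
    outer loop
      vertex 10.60 2.14 0.00
      vertex 7.04 0.09 0.00
      vertex 12.00 6.00 0.00
    endloop
  endfacet
  facet normal 0.0000 0.0000 1.0000
    outer loop
      vertex 12.00 6.00 23.00
      vertex 10.60 9.86 23.00
      vertex 7.04 11.91 23.00
    endloop
  endfacet
  facet normal 0.0000 0.0000 1.0000
    outer loop
      vertex 12.00 6.00 23.00
      vertex 7.04 11.91 23.00
      vertex 3.00 11.20 23.00
    endloop
  endfacet
  facet normal 0.0000 0.0000 1.0000
    outer loop
      vertex 12.00 6.00 23.00
      vertex 3.00 11.20 23.00
      vertex 0.36 8.05 23.00
    endloop
  endfacet
  facet normal 0.0000 0.0000 1.0000
    outer loop
      vertex 12.00 6.00 23.00
      vertex 0.36 8.05 23.00
      vertex 0.36 3.95 23.00
    endloop
  endfacet
  facet normal 0.0000 0.0000 1.0000
    outer loop
      vertex 12.00 6.00 23.00
      vertex 0.36 3.95 23.00
      vertex 3.00 0.80 23.00
    endloop
  endfacet
  facet normal 0.0000 0.0000 1.0000
    outer loop
      vertex 12.00 6.00 23.00
      vertex 3.00 0.80 23.00
      vertex 7.04 0.09 23.00
    endloop
  endfacet
  facet normal 0.0000 0.0000 1.0000
    outer loop
      vertex 12.00 6.00 23.00
      vertex 7.04 0.09 23.00
      vertex 10.60 2.14 23.00
    endloop
  endfacet
  facet normal 0.9401 0.3410 0.0000
    outer loop
      vertex 12.00 6.00 0.00
      vertex 10.60 9.86 0.00
      vertex 10.60 9.86 23.00
    endloop
  endfacet
  facet normal 0.9401 0.3410 0.0000
    outer loop
      vertex 12.00 6.00 0.00
      vertex 10.60 9.86 23.00
      vertex 12.00 6.00 23.00
    endloop
  endfacet
  facet normal 0.4990 0.8666 0.0000
    outer loop
      vertex 10.60 9.86 0.00
      vertex 7.04 11.91 0.00
      vertex 7.04 11.91 23.00
    endloop
  endfacet
  facet normal 0.4990 0.8666 0.0000
    outer loop
      vertex 10.60 9.86 0.00
      vertex 7.04 11.91 23.00
      vertex 10.60 9.86 23.00
    endloop
  endfacet
  facet normal -0.1731 0.9849 0.0000
    outer loop
      vertex 7.04 11.91 0.00
      vertex 3.00 11.20 0.00
      vertex 3.00 11.20 23.00
    endloop
  endfacet
  facet normal -0.1731 0.9849 0.0000
    outer loop
      vertex 7.04 11.91 0.00
      vertex 3.00 11.20 23.00
      vertex 7.04 11.91 23.00
    endloop
  endfacet
  facet normal -0.7664 0.6423 0.0000
    outer loop
      vertex 3.00 11.20 0.00
      vertex 0.36 8.05 0.00
      vertex 0.36 8.05 23.00
    endloop
  endfacet
  facet normal -0.7664 0.6423 0.0000
    outer loop
      vertex 3.00 11.20 0.00
      vertex 0.36 8.05 23.00
      vertex 3.00 11.20 23.00
    endloop
  endfacet
  facet normal -1.0000 0.0000 0.0000
    outer loop
      vertex 0.36 8.05 0.00
      vertex 0.36 3.95 0.00
      vertex 0.36 3.95 23.00
    endloop
  endfacet
  facet normal -1.0000 0.0000 0.0000
    outer loop
      vertex 0.36 8.05 0.00
      vertex 0.36 3.95 23.00
      vertex 0.36 8.05 23.00
    endloop
  endfacet
  facet normal -0.7664 -0.6423 0.0000
    outer loop
      vertex 0.36 3.95 0.00
      vertex 3.00 0.80 0.00
      vertex 3.00 0.80 23.00
    endloop
  endfacet
  facet normal -0.7664 -0.6423 0.0000
    outer loop
      vertex 0.36 3.95 0.00
      vertex 3.00 0.80 23.00
      vertex 0.36 3.95 23.00
    endloop
  endfacet
  facet normal -0.1731 -0.9849 0.0000
    outer loop
      vertex 3.00 0.80 0.00
      vertex 7.04 0.09 0.00
      vertex 7.04 0.09 23.00
    endloop
  endfacet
  facet normal -0.1731 -0.9849 0.0000
    outer loop
      vertex 3.00 0.80 0.00
      vertex 7.04 0.09 23.00
      vertex 3.00 0.80 23.00
    endloop
  endfacet
  facet normal 0.4990 -0.8666 0.0000
    outer loop
      vertex 7.04 0.09 0.00
      vertex 10.60 2.14 0.00
      vertex 10.60 2.14 23.00
    endloop
  endfacet
  facet normal 0.4990 -0.8666 0.0000
    outer loop
      vertex 7.04 0.09 0.00
      vertex 10.60 2.14 23.00
      vertex 7.04 0.09 23.00
    endloop
  endfacet
  facet normal 0.9401 -0.3410 0.0000
    outer loop
      vertex 10.60 2.14 0.00
      vertex 12.00 6.00 0.00
      vertex 12.00 6.00 23.00
    endloop
  endfacet
  facet normal 0.9401 -0.3410 0.0000
    outer loop
      vertex 10.60 2.14 0.00
      vertex 12.00 6.00 23.00
      vertex 10.60 2.14 23.00
    endloop
  endfacet
endsolid part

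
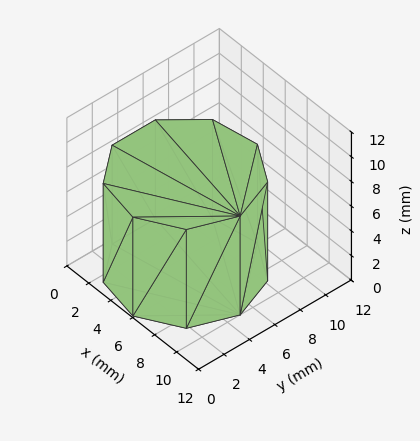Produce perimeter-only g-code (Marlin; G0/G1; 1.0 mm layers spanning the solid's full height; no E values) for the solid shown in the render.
Reading the render: the shape is a regular 9-sided prism (a cylinder approximated with 9 flat sides), circumscribed radius ≈ 5 mm, height ≈ 8 mm (dimensions read to the nearest mm from the axis ticks). For the g-code, the solid's height is divided into equal slices at the stated Δz and each level perimeter traced with G1 moves after a G0 lift.

; perimeter-only toolpath
G21 ; units = mm
G90 ; absolute positioning
G28 ; home
; layer 1
G0 Z1.0
G0 X10.0 Y5.0
G1 X8.8 Y8.2
G1 X5.9 Y9.9
G1 X2.5 Y9.3
G1 X0.3 Y6.7
G1 X0.3 Y3.3
G1 X2.5 Y0.7
G1 X5.9 Y0.1
G1 X8.8 Y1.8
G1 X10.0 Y5.0
; layer 2
G0 Z2.0
G0 X10.0 Y5.0
G1 X8.8 Y8.2
G1 X5.9 Y9.9
G1 X2.5 Y9.3
G1 X0.3 Y6.7
G1 X0.3 Y3.3
G1 X2.5 Y0.7
G1 X5.9 Y0.1
G1 X8.8 Y1.8
G1 X10.0 Y5.0
; layer 3
G0 Z3.0
G0 X10.0 Y5.0
G1 X8.8 Y8.2
G1 X5.9 Y9.9
G1 X2.5 Y9.3
G1 X0.3 Y6.7
G1 X0.3 Y3.3
G1 X2.5 Y0.7
G1 X5.9 Y0.1
G1 X8.8 Y1.8
G1 X10.0 Y5.0
; layer 4
G0 Z4.0
G0 X10.0 Y5.0
G1 X8.8 Y8.2
G1 X5.9 Y9.9
G1 X2.5 Y9.3
G1 X0.3 Y6.7
G1 X0.3 Y3.3
G1 X2.5 Y0.7
G1 X5.9 Y0.1
G1 X8.8 Y1.8
G1 X10.0 Y5.0
; layer 5
G0 Z5.0
G0 X10.0 Y5.0
G1 X8.8 Y8.2
G1 X5.9 Y9.9
G1 X2.5 Y9.3
G1 X0.3 Y6.7
G1 X0.3 Y3.3
G1 X2.5 Y0.7
G1 X5.9 Y0.1
G1 X8.8 Y1.8
G1 X10.0 Y5.0
; layer 6
G0 Z6.0
G0 X10.0 Y5.0
G1 X8.8 Y8.2
G1 X5.9 Y9.9
G1 X2.5 Y9.3
G1 X0.3 Y6.7
G1 X0.3 Y3.3
G1 X2.5 Y0.7
G1 X5.9 Y0.1
G1 X8.8 Y1.8
G1 X10.0 Y5.0
; layer 7
G0 Z7.0
G0 X10.0 Y5.0
G1 X8.8 Y8.2
G1 X5.9 Y9.9
G1 X2.5 Y9.3
G1 X0.3 Y6.7
G1 X0.3 Y3.3
G1 X2.5 Y0.7
G1 X5.9 Y0.1
G1 X8.8 Y1.8
G1 X10.0 Y5.0
; layer 8
G0 Z8.0
G0 X10.0 Y5.0
G1 X8.8 Y8.2
G1 X5.9 Y9.9
G1 X2.5 Y9.3
G1 X0.3 Y6.7
G1 X0.3 Y3.3
G1 X2.5 Y0.7
G1 X5.9 Y0.1
G1 X8.8 Y1.8
G1 X10.0 Y5.0
M2 ; end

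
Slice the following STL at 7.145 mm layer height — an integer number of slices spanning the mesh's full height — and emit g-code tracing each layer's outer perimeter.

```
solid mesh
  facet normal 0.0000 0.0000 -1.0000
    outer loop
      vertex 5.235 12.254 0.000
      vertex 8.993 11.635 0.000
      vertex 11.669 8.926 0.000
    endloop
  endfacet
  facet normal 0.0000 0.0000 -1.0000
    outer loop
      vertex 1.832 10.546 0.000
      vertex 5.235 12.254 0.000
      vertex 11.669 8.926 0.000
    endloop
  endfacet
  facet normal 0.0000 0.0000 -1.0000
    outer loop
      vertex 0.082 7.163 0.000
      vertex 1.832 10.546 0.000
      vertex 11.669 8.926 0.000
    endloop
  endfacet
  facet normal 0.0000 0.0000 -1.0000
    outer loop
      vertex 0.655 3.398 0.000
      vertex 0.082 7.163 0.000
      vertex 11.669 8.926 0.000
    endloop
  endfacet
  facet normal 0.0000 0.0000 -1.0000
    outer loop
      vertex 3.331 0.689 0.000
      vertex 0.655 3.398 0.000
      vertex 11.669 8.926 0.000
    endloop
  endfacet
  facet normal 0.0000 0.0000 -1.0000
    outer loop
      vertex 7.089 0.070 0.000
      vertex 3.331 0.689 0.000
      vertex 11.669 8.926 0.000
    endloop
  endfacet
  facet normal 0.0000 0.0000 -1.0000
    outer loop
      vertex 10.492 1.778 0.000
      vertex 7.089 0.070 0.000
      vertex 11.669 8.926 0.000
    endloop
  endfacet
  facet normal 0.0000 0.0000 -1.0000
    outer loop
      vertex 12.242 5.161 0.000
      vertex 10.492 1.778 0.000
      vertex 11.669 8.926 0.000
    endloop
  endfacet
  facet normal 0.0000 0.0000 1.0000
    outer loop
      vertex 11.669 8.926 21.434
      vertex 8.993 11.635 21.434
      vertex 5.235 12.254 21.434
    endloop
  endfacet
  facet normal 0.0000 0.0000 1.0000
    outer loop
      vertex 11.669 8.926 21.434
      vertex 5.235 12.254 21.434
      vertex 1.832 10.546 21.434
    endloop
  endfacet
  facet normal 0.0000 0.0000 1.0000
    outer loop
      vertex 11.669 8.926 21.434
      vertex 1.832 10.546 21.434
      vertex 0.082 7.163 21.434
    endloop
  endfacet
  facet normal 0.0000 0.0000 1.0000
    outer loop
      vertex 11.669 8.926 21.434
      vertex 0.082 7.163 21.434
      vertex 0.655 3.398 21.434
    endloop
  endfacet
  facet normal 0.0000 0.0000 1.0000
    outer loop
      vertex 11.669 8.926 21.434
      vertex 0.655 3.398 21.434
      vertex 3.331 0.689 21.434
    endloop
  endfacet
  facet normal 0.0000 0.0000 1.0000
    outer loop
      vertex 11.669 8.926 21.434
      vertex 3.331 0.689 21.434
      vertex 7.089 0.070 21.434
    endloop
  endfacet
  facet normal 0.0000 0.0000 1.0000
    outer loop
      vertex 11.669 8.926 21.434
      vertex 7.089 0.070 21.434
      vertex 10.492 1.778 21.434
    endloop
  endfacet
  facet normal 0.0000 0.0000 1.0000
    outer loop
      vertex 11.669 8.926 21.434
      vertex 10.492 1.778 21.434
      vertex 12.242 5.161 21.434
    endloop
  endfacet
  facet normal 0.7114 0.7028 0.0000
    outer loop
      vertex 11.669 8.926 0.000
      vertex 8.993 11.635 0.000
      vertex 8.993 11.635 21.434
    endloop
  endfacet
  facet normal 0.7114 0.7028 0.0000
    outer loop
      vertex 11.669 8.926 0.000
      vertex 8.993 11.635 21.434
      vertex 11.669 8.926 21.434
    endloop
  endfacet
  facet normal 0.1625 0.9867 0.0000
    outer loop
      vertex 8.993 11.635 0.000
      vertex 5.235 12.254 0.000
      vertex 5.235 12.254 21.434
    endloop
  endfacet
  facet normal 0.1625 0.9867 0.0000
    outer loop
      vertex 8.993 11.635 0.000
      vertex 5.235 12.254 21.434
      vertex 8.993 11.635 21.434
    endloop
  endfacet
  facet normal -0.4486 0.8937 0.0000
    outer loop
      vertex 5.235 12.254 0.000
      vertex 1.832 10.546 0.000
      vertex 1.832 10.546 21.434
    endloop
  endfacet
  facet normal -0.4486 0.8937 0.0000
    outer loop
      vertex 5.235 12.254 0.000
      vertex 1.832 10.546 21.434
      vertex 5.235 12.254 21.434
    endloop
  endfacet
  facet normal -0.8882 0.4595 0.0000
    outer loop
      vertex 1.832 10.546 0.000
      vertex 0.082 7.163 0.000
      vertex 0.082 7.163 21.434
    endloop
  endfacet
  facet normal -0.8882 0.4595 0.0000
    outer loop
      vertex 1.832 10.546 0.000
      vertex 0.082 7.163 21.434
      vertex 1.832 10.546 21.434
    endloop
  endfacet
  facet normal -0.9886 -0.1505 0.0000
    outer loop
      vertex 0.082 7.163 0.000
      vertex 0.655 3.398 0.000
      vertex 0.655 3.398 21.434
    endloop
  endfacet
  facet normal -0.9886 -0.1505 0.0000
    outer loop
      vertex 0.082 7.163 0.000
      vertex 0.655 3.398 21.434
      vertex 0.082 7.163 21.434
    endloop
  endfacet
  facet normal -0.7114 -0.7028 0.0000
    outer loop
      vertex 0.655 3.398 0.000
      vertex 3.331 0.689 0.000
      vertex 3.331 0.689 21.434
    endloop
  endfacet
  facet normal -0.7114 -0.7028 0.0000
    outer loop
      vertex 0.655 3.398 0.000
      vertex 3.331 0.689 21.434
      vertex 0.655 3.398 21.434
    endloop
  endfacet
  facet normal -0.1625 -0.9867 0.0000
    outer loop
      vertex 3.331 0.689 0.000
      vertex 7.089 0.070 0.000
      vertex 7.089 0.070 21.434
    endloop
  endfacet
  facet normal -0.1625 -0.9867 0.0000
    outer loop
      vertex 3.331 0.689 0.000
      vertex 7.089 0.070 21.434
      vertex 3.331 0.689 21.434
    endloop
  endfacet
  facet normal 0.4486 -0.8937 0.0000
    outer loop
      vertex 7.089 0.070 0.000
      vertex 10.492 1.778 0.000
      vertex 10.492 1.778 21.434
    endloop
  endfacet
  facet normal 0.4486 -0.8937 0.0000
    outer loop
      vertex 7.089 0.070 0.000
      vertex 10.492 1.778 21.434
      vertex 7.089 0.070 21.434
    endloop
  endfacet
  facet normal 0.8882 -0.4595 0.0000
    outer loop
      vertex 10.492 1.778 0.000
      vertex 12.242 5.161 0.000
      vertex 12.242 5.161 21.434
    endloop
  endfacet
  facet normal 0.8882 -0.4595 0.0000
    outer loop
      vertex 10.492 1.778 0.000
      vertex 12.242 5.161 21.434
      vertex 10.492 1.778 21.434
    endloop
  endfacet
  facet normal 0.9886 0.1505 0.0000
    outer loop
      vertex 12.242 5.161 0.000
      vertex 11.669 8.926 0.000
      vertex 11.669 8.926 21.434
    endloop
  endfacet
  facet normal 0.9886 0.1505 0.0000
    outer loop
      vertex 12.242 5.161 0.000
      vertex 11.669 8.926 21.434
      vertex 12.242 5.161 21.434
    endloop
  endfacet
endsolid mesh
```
; perimeter-only toolpath
G21 ; units = mm
G90 ; absolute positioning
G28 ; home
; layer 1
G0 Z7.145
G0 X11.669 Y8.926
G1 X8.993 Y11.635
G1 X5.235 Y12.254
G1 X1.832 Y10.546
G1 X0.082 Y7.163
G1 X0.655 Y3.398
G1 X3.331 Y0.689
G1 X7.089 Y0.070
G1 X10.492 Y1.778
G1 X12.242 Y5.161
G1 X11.669 Y8.926
; layer 2
G0 Z14.289
G0 X11.669 Y8.926
G1 X8.993 Y11.635
G1 X5.235 Y12.254
G1 X1.832 Y10.546
G1 X0.082 Y7.163
G1 X0.655 Y3.398
G1 X3.331 Y0.689
G1 X7.089 Y0.070
G1 X10.492 Y1.778
G1 X12.242 Y5.161
G1 X11.669 Y8.926
; layer 3
G0 Z21.434
G0 X11.669 Y8.926
G1 X8.993 Y11.635
G1 X5.235 Y12.254
G1 X1.832 Y10.546
G1 X0.082 Y7.163
G1 X0.655 Y3.398
G1 X3.331 Y0.689
G1 X7.089 Y0.070
G1 X10.492 Y1.778
G1 X12.242 Y5.161
G1 X11.669 Y8.926
M2 ; end

The solid is a regular 10-sided prism (a cylinder approximated with 10 flat sides), circumscribed radius ≈ 6.16 mm, height ≈ 21.4 mm. Slicing at Δz = 7.145 mm — 3 equal slices spanning the solid's height, so layer i sits at z = i·h/3 — gives 3 non-empty perimeters. Each is a 10-segment closed polygon; G0 lifts to the layer z and rapids to the start vertex, then G1 traces the edges.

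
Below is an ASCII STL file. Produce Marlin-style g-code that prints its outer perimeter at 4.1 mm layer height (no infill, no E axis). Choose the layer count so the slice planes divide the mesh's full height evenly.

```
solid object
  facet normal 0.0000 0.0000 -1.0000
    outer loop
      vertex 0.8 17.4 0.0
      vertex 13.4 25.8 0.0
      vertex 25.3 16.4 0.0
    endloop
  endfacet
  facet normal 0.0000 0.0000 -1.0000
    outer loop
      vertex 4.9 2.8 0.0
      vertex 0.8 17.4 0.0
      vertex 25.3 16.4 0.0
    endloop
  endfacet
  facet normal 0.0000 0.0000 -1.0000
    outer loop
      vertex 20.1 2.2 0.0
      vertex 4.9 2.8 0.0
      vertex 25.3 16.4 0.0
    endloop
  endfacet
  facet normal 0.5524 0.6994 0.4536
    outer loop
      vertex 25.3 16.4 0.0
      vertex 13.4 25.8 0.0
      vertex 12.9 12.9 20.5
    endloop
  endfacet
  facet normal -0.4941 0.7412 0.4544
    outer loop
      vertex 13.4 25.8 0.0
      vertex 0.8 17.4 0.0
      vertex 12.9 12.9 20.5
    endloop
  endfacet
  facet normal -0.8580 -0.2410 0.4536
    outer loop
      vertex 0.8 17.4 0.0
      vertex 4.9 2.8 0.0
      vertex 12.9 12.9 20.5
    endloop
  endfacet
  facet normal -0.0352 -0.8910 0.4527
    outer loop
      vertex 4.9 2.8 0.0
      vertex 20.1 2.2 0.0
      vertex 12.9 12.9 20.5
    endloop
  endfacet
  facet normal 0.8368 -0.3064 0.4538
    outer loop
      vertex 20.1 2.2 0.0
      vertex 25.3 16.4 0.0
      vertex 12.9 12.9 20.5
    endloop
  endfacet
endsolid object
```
; perimeter-only toolpath
G21 ; units = mm
G90 ; absolute positioning
G28 ; home
; layer 1
G0 Z4.1
G0 X22.8 Y15.7
G1 X13.3 Y23.2
G1 X3.2 Y16.5
G1 X6.5 Y4.8
G1 X18.7 Y4.3
G1 X22.8 Y15.7
; layer 2
G0 Z8.2
G0 X20.3 Y15.0
G1 X13.2 Y20.6
G1 X5.6 Y15.6
G1 X8.1 Y6.8
G1 X17.2 Y6.5
G1 X20.3 Y15.0
; layer 3
G0 Z12.3
G0 X17.9 Y14.3
G1 X13.1 Y18.1
G1 X8.1 Y14.7
G1 X9.7 Y8.9
G1 X15.8 Y8.6
G1 X17.9 Y14.3
; layer 4
G0 Z16.4
G0 X15.4 Y13.6
G1 X13.0 Y15.5
G1 X10.5 Y13.8
G1 X11.3 Y10.9
G1 X14.3 Y10.8
G1 X15.4 Y13.6
M2 ; end

The solid is a regular 5-sided pyramid, base circumscribed radius ≈ 12.9 mm, apex at z ≈ 20.5 mm. Slicing at Δz = 4.1 mm — 5 equal slices spanning the solid's height, so layer i sits at z = i·h/5 — gives 4 non-empty perimeters. Each is a 5-segment closed polygon; G0 lifts to the layer z and rapids to the start vertex, then G1 traces the edges. The cross-section shrinks linearly with z (the slice at the apex is degenerate and omitted).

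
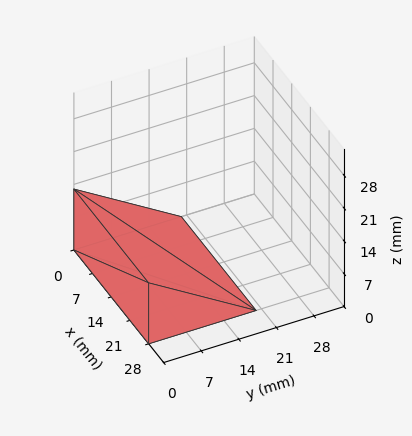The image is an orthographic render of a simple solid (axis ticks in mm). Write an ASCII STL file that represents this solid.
Reading the render: the shape is a wedge (ramp): 28 × 20 mm base, rising to 13 mm along the y=0 edge and sloping linearly to z=0 at y=20 (dimensions read to the nearest mm from the axis ticks). For the STL, each face is triangulated and given an outward normal.

solid part
  facet normal 0.0000 0.0000 -1.0000
    outer loop
      vertex 28.0 20.0 0.0
      vertex 28.0 0.0 0.0
      vertex 0.0 0.0 0.0
    endloop
  endfacet
  facet normal 0.0000 0.0000 -1.0000
    outer loop
      vertex 0.0 20.0 0.0
      vertex 28.0 20.0 0.0
      vertex 0.0 0.0 0.0
    endloop
  endfacet
  facet normal 0.0000 -1.0000 0.0000
    outer loop
      vertex 0.0 0.0 0.0
      vertex 28.0 0.0 0.0
      vertex 28.0 0.0 13.0
    endloop
  endfacet
  facet normal 0.0000 -1.0000 0.0000
    outer loop
      vertex 0.0 0.0 0.0
      vertex 28.0 0.0 13.0
      vertex 0.0 0.0 13.0
    endloop
  endfacet
  facet normal 0.0000 0.5450 0.8384
    outer loop
      vertex 0.0 0.0 13.0
      vertex 28.0 0.0 13.0
      vertex 28.0 20.0 0.0
    endloop
  endfacet
  facet normal 0.0000 0.5450 0.8384
    outer loop
      vertex 0.0 0.0 13.0
      vertex 28.0 20.0 0.0
      vertex 0.0 20.0 0.0
    endloop
  endfacet
  facet normal -1.0000 0.0000 0.0000
    outer loop
      vertex 0.0 0.0 13.0
      vertex 0.0 20.0 0.0
      vertex 0.0 0.0 0.0
    endloop
  endfacet
  facet normal 1.0000 0.0000 0.0000
    outer loop
      vertex 28.0 0.0 0.0
      vertex 28.0 20.0 0.0
      vertex 28.0 0.0 13.0
    endloop
  endfacet
endsolid part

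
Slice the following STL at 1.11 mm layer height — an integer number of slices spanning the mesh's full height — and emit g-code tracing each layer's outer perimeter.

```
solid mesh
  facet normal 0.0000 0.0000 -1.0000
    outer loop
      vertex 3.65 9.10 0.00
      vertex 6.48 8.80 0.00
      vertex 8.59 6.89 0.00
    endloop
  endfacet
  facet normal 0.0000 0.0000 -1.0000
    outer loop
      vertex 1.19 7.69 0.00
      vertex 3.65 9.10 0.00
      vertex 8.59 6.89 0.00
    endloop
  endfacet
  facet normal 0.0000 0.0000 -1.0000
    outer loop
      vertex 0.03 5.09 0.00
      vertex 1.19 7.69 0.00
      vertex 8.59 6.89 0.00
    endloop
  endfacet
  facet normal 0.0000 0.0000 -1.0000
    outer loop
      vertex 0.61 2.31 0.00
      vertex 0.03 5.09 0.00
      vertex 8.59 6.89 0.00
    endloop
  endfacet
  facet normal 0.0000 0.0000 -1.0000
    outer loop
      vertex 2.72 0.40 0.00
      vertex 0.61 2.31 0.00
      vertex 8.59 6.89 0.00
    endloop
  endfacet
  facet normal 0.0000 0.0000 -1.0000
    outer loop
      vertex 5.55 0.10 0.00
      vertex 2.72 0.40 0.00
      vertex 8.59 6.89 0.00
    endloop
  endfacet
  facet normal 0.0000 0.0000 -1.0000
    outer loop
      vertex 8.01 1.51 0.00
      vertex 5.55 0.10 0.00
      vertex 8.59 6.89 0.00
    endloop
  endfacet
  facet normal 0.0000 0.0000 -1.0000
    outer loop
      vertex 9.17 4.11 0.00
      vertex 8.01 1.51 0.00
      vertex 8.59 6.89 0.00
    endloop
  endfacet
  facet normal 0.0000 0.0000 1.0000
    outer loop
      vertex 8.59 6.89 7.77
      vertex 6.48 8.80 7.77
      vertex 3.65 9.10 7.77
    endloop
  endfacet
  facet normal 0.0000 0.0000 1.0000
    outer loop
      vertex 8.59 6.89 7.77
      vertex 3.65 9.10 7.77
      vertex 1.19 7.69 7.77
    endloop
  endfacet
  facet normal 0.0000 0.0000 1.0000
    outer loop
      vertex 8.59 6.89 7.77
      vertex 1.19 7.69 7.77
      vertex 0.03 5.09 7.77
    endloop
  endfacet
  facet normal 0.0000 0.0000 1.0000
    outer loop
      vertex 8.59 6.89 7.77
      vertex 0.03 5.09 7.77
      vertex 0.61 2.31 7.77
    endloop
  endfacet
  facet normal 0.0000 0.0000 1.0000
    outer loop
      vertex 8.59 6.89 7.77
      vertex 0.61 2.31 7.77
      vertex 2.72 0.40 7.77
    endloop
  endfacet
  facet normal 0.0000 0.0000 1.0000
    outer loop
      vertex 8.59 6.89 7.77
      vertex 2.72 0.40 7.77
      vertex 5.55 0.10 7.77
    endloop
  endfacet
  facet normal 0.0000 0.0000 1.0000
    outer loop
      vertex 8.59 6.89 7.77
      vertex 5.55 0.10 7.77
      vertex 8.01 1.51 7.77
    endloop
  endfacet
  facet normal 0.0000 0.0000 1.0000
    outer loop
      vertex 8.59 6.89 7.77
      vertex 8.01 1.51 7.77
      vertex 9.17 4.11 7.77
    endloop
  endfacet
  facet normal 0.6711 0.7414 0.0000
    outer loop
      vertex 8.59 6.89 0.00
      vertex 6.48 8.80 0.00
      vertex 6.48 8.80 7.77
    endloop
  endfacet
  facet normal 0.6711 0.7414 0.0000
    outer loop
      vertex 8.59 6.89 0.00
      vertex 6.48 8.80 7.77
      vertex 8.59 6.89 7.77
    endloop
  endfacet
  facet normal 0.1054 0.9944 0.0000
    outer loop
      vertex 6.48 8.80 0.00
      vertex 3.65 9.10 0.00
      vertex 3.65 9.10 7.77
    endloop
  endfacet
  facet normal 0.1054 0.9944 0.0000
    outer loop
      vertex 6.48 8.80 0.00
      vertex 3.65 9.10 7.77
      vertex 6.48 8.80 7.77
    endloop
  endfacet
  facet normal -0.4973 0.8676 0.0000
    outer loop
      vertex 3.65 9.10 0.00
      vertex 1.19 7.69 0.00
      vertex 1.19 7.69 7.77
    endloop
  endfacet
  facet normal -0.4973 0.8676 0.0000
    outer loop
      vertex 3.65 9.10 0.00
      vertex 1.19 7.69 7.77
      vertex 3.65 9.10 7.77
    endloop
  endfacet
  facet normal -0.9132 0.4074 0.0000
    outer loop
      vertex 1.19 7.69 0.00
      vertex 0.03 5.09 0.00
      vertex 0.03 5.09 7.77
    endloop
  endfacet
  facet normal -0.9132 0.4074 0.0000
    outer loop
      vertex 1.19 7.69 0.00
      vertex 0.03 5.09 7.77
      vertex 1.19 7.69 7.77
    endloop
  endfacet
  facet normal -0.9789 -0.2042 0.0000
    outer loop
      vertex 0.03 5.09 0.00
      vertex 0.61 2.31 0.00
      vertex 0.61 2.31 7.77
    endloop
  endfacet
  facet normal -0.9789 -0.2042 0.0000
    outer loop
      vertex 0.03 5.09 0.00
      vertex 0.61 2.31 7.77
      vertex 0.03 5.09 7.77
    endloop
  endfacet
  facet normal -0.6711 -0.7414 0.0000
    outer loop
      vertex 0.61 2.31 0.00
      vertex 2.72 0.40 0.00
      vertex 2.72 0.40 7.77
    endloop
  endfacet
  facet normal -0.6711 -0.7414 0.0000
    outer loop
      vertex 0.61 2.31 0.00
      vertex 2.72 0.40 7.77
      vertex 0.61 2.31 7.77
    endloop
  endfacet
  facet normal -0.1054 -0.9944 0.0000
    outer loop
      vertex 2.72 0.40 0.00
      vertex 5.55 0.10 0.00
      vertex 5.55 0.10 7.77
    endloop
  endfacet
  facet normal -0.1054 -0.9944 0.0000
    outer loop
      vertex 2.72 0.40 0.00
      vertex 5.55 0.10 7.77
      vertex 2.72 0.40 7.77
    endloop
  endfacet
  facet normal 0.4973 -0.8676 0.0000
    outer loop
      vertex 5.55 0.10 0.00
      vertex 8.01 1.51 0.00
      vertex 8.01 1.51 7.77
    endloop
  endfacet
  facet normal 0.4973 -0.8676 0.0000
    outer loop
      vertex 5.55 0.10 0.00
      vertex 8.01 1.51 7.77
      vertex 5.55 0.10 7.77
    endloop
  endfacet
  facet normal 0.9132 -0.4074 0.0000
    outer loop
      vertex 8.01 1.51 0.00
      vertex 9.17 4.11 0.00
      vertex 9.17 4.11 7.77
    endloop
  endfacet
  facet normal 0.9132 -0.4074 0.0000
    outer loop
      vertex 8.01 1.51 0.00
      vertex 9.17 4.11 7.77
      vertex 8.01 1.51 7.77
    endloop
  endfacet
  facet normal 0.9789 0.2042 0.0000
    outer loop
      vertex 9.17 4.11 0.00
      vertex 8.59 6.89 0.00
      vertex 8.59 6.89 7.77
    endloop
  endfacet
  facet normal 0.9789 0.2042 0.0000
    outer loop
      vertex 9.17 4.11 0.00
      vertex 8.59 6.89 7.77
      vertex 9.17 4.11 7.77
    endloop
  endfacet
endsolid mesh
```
; perimeter-only toolpath
G21 ; units = mm
G90 ; absolute positioning
G28 ; home
; layer 1
G0 Z1.11
G0 X8.59 Y6.89
G1 X6.48 Y8.80
G1 X3.65 Y9.10
G1 X1.19 Y7.69
G1 X0.03 Y5.09
G1 X0.61 Y2.31
G1 X2.72 Y0.40
G1 X5.55 Y0.10
G1 X8.01 Y1.51
G1 X9.17 Y4.11
G1 X8.59 Y6.89
; layer 2
G0 Z2.22
G0 X8.59 Y6.89
G1 X6.48 Y8.80
G1 X3.65 Y9.10
G1 X1.19 Y7.69
G1 X0.03 Y5.09
G1 X0.61 Y2.31
G1 X2.72 Y0.40
G1 X5.55 Y0.10
G1 X8.01 Y1.51
G1 X9.17 Y4.11
G1 X8.59 Y6.89
; layer 3
G0 Z3.33
G0 X8.59 Y6.89
G1 X6.48 Y8.80
G1 X3.65 Y9.10
G1 X1.19 Y7.69
G1 X0.03 Y5.09
G1 X0.61 Y2.31
G1 X2.72 Y0.40
G1 X5.55 Y0.10
G1 X8.01 Y1.51
G1 X9.17 Y4.11
G1 X8.59 Y6.89
; layer 4
G0 Z4.44
G0 X8.59 Y6.89
G1 X6.48 Y8.80
G1 X3.65 Y9.10
G1 X1.19 Y7.69
G1 X0.03 Y5.09
G1 X0.61 Y2.31
G1 X2.72 Y0.40
G1 X5.55 Y0.10
G1 X8.01 Y1.51
G1 X9.17 Y4.11
G1 X8.59 Y6.89
; layer 5
G0 Z5.55
G0 X8.59 Y6.89
G1 X6.48 Y8.80
G1 X3.65 Y9.10
G1 X1.19 Y7.69
G1 X0.03 Y5.09
G1 X0.61 Y2.31
G1 X2.72 Y0.40
G1 X5.55 Y0.10
G1 X8.01 Y1.51
G1 X9.17 Y4.11
G1 X8.59 Y6.89
; layer 6
G0 Z6.66
G0 X8.59 Y6.89
G1 X6.48 Y8.80
G1 X3.65 Y9.10
G1 X1.19 Y7.69
G1 X0.03 Y5.09
G1 X0.61 Y2.31
G1 X2.72 Y0.40
G1 X5.55 Y0.10
G1 X8.01 Y1.51
G1 X9.17 Y4.11
G1 X8.59 Y6.89
; layer 7
G0 Z7.77
G0 X8.59 Y6.89
G1 X6.48 Y8.80
G1 X3.65 Y9.10
G1 X1.19 Y7.69
G1 X0.03 Y5.09
G1 X0.61 Y2.31
G1 X2.72 Y0.40
G1 X5.55 Y0.10
G1 X8.01 Y1.51
G1 X9.17 Y4.11
G1 X8.59 Y6.89
M2 ; end

The solid is a regular 10-sided prism (a cylinder approximated with 10 flat sides), circumscribed radius ≈ 4.6 mm, height ≈ 7.77 mm. Slicing at Δz = 1.11 mm — 7 equal slices spanning the solid's height, so layer i sits at z = i·h/7 — gives 7 non-empty perimeters. Each is a 10-segment closed polygon; G0 lifts to the layer z and rapids to the start vertex, then G1 traces the edges.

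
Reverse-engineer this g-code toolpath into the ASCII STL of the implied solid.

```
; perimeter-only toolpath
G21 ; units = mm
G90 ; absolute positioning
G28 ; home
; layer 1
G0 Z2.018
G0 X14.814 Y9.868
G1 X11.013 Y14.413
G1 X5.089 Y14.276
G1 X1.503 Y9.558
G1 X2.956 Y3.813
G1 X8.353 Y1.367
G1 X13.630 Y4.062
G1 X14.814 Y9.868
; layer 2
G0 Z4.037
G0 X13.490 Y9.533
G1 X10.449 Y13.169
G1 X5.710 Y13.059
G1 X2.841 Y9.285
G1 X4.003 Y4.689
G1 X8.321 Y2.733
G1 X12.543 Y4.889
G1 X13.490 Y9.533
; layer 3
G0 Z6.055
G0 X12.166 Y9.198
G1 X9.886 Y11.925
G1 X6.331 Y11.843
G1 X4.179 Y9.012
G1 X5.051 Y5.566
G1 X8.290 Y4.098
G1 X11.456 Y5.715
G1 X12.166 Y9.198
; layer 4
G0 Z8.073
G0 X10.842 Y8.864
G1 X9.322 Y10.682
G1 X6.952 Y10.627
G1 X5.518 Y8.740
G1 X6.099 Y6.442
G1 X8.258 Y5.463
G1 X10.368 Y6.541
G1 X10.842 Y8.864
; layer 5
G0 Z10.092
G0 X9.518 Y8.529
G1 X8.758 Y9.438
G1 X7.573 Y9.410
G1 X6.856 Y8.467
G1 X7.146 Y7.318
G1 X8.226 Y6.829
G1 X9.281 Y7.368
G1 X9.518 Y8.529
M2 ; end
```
solid part
  facet normal 0.0000 0.0000 -1.0000
    outer loop
      vertex 4.468 15.492 0.000
      vertex 11.577 15.657 0.000
      vertex 16.138 10.203 0.000
    endloop
  endfacet
  facet normal 0.0000 0.0000 -1.0000
    outer loop
      vertex 0.165 9.831 0.000
      vertex 4.468 15.492 0.000
      vertex 16.138 10.203 0.000
    endloop
  endfacet
  facet normal 0.0000 0.0000 -1.0000
    outer loop
      vertex 1.908 2.937 0.000
      vertex 0.165 9.831 0.000
      vertex 16.138 10.203 0.000
    endloop
  endfacet
  facet normal 0.0000 0.0000 -1.0000
    outer loop
      vertex 8.385 0.002 0.000
      vertex 1.908 2.937 0.000
      vertex 16.138 10.203 0.000
    endloop
  endfacet
  facet normal 0.0000 0.0000 -1.0000
    outer loop
      vertex 14.717 3.236 0.000
      vertex 8.385 0.002 0.000
      vertex 16.138 10.203 0.000
    endloop
  endfacet
  facet normal 0.6550 0.5477 0.5205
    outer loop
      vertex 16.138 10.203 0.000
      vertex 11.577 15.657 0.000
      vertex 8.194 8.194 12.110
    endloop
  endfacet
  facet normal -0.0198 0.8536 0.5205
    outer loop
      vertex 11.577 15.657 0.000
      vertex 4.468 15.492 0.000
      vertex 8.194 8.194 12.110
    endloop
  endfacet
  facet normal -0.6798 0.5167 0.5205
    outer loop
      vertex 4.468 15.492 0.000
      vertex 0.165 9.831 0.000
      vertex 8.194 8.194 12.110
    endloop
  endfacet
  facet normal -0.8278 -0.2093 0.5205
    outer loop
      vertex 0.165 9.831 0.000
      vertex 1.908 2.937 0.000
      vertex 8.194 8.194 12.110
    endloop
  endfacet
  facet normal -0.3524 -0.7777 0.5205
    outer loop
      vertex 1.908 2.937 0.000
      vertex 8.385 0.002 0.000
      vertex 8.194 8.194 12.110
    endloop
  endfacet
  facet normal 0.3884 -0.7604 0.5205
    outer loop
      vertex 8.385 0.002 0.000
      vertex 14.717 3.236 0.000
      vertex 8.194 8.194 12.110
    endloop
  endfacet
  facet normal 0.8366 -0.1706 0.5205
    outer loop
      vertex 14.717 3.236 0.000
      vertex 16.138 10.203 0.000
      vertex 8.194 8.194 12.110
    endloop
  endfacet
endsolid part

The G0 Z moves step by Δz≈2.018 mm. The G1 loops shrink linearly with z, so the solid tapers from its base footprint up to z≈12.1. Closing with a flat bottom cap and the tapered top and triangulating gives 12 facets — a regular 7-sided pyramid, base circumscribed radius ≈ 8.19 mm, apex at z ≈ 12.1 mm.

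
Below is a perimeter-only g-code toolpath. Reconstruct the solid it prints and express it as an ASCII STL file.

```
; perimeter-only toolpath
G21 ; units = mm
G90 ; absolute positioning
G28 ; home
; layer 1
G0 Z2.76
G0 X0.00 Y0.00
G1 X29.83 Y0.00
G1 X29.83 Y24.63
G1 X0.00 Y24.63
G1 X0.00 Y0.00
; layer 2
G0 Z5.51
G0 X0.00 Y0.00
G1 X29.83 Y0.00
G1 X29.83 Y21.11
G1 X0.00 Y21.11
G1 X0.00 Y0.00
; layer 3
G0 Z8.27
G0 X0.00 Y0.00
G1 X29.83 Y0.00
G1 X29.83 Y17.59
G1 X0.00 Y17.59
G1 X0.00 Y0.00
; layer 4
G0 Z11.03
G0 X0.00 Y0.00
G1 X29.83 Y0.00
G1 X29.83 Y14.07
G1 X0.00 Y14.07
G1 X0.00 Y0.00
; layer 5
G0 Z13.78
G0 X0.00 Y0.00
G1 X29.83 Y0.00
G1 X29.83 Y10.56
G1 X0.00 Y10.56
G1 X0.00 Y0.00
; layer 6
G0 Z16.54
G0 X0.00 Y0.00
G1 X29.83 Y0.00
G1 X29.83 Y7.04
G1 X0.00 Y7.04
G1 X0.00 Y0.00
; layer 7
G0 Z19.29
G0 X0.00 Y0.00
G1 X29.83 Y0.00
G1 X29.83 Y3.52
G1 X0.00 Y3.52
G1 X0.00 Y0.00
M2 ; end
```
solid part
  facet normal 0.0000 0.0000 -1.0000
    outer loop
      vertex 29.83 28.15 0.00
      vertex 29.83 0.00 0.00
      vertex 0.00 0.00 0.00
    endloop
  endfacet
  facet normal 0.0000 0.0000 -1.0000
    outer loop
      vertex 0.00 28.15 0.00
      vertex 29.83 28.15 0.00
      vertex 0.00 0.00 0.00
    endloop
  endfacet
  facet normal 0.0000 -1.0000 0.0000
    outer loop
      vertex 0.00 0.00 0.00
      vertex 29.83 0.00 0.00
      vertex 29.83 0.00 22.05
    endloop
  endfacet
  facet normal 0.0000 -1.0000 0.0000
    outer loop
      vertex 0.00 0.00 0.00
      vertex 29.83 0.00 22.05
      vertex 0.00 0.00 22.05
    endloop
  endfacet
  facet normal 0.0000 0.6166 0.7872
    outer loop
      vertex 0.00 0.00 22.05
      vertex 29.83 0.00 22.05
      vertex 29.83 28.15 0.00
    endloop
  endfacet
  facet normal 0.0000 0.6166 0.7872
    outer loop
      vertex 0.00 0.00 22.05
      vertex 29.83 28.15 0.00
      vertex 0.00 28.15 0.00
    endloop
  endfacet
  facet normal -1.0000 0.0000 0.0000
    outer loop
      vertex 0.00 0.00 22.05
      vertex 0.00 28.15 0.00
      vertex 0.00 0.00 0.00
    endloop
  endfacet
  facet normal 1.0000 0.0000 0.0000
    outer loop
      vertex 29.83 0.00 0.00
      vertex 29.83 28.15 0.00
      vertex 29.83 0.00 22.05
    endloop
  endfacet
endsolid part

The G0 Z moves step by Δz≈2.76 mm. The G1 loops shrink linearly with z, so the solid tapers from its base footprint up to z≈22.1. Closing with a flat bottom cap and the tapered top and triangulating gives 8 facets — a wedge (ramp): 29.8 × 28.1 mm base, rising to 22.1 mm along the y=0 edge and sloping linearly to z=0 at y=28.1.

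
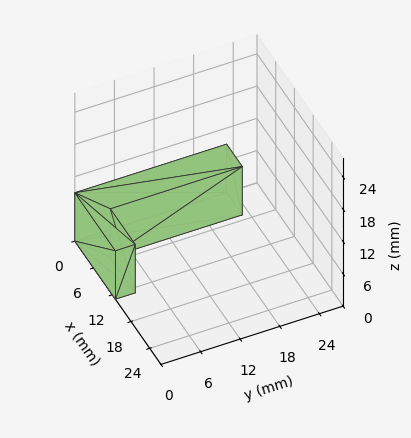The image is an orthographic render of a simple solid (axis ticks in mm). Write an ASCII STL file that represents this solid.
Reading the render: the shape is an L-shaped prism: outer 13 × 23 mm, arm thicknesses ≈ 3 mm (horizontal) and 5 mm (vertical), extruded 9 mm in z (dimensions read to the nearest mm from the axis ticks). For the STL, each face is triangulated and given an outward normal.

solid part
  facet normal 0.0000 0.0000 -1.0000
    outer loop
      vertex 13.0 3.0 0.0
      vertex 13.0 0.0 0.0
      vertex 0.0 0.0 0.0
    endloop
  endfacet
  facet normal 0.0000 0.0000 -1.0000
    outer loop
      vertex 5.0 3.0 0.0
      vertex 13.0 3.0 0.0
      vertex 0.0 0.0 0.0
    endloop
  endfacet
  facet normal 0.0000 0.0000 -1.0000
    outer loop
      vertex 5.0 23.0 0.0
      vertex 5.0 3.0 0.0
      vertex 0.0 0.0 0.0
    endloop
  endfacet
  facet normal 0.0000 0.0000 -1.0000
    outer loop
      vertex 0.0 23.0 0.0
      vertex 5.0 23.0 0.0
      vertex 0.0 0.0 0.0
    endloop
  endfacet
  facet normal 0.0000 0.0000 1.0000
    outer loop
      vertex 0.0 0.0 9.0
      vertex 13.0 0.0 9.0
      vertex 13.0 3.0 9.0
    endloop
  endfacet
  facet normal 0.0000 0.0000 1.0000
    outer loop
      vertex 0.0 0.0 9.0
      vertex 13.0 3.0 9.0
      vertex 5.0 3.0 9.0
    endloop
  endfacet
  facet normal 0.0000 0.0000 1.0000
    outer loop
      vertex 0.0 0.0 9.0
      vertex 5.0 3.0 9.0
      vertex 5.0 23.0 9.0
    endloop
  endfacet
  facet normal 0.0000 0.0000 1.0000
    outer loop
      vertex 0.0 0.0 9.0
      vertex 5.0 23.0 9.0
      vertex 0.0 23.0 9.0
    endloop
  endfacet
  facet normal 0.0000 -1.0000 0.0000
    outer loop
      vertex 0.0 0.0 0.0
      vertex 13.0 0.0 0.0
      vertex 13.0 0.0 9.0
    endloop
  endfacet
  facet normal 0.0000 -1.0000 0.0000
    outer loop
      vertex 0.0 0.0 0.0
      vertex 13.0 0.0 9.0
      vertex 0.0 0.0 9.0
    endloop
  endfacet
  facet normal 1.0000 0.0000 0.0000
    outer loop
      vertex 13.0 0.0 0.0
      vertex 13.0 3.0 0.0
      vertex 13.0 3.0 9.0
    endloop
  endfacet
  facet normal 1.0000 0.0000 0.0000
    outer loop
      vertex 13.0 0.0 0.0
      vertex 13.0 3.0 9.0
      vertex 13.0 0.0 9.0
    endloop
  endfacet
  facet normal 0.0000 1.0000 0.0000
    outer loop
      vertex 13.0 3.0 0.0
      vertex 5.0 3.0 0.0
      vertex 5.0 3.0 9.0
    endloop
  endfacet
  facet normal 0.0000 1.0000 0.0000
    outer loop
      vertex 13.0 3.0 0.0
      vertex 5.0 3.0 9.0
      vertex 13.0 3.0 9.0
    endloop
  endfacet
  facet normal 1.0000 0.0000 0.0000
    outer loop
      vertex 5.0 3.0 0.0
      vertex 5.0 23.0 0.0
      vertex 5.0 23.0 9.0
    endloop
  endfacet
  facet normal 1.0000 0.0000 0.0000
    outer loop
      vertex 5.0 3.0 0.0
      vertex 5.0 23.0 9.0
      vertex 5.0 3.0 9.0
    endloop
  endfacet
  facet normal 0.0000 1.0000 0.0000
    outer loop
      vertex 5.0 23.0 0.0
      vertex 0.0 23.0 0.0
      vertex 0.0 23.0 9.0
    endloop
  endfacet
  facet normal 0.0000 1.0000 0.0000
    outer loop
      vertex 5.0 23.0 0.0
      vertex 0.0 23.0 9.0
      vertex 5.0 23.0 9.0
    endloop
  endfacet
  facet normal -1.0000 0.0000 0.0000
    outer loop
      vertex 0.0 23.0 0.0
      vertex 0.0 0.0 0.0
      vertex 0.0 0.0 9.0
    endloop
  endfacet
  facet normal -1.0000 0.0000 0.0000
    outer loop
      vertex 0.0 23.0 0.0
      vertex 0.0 0.0 9.0
      vertex 0.0 23.0 9.0
    endloop
  endfacet
endsolid part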